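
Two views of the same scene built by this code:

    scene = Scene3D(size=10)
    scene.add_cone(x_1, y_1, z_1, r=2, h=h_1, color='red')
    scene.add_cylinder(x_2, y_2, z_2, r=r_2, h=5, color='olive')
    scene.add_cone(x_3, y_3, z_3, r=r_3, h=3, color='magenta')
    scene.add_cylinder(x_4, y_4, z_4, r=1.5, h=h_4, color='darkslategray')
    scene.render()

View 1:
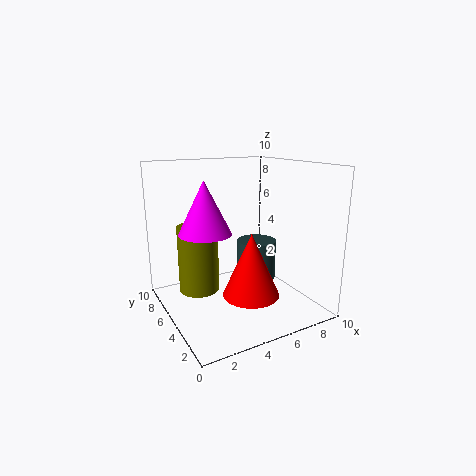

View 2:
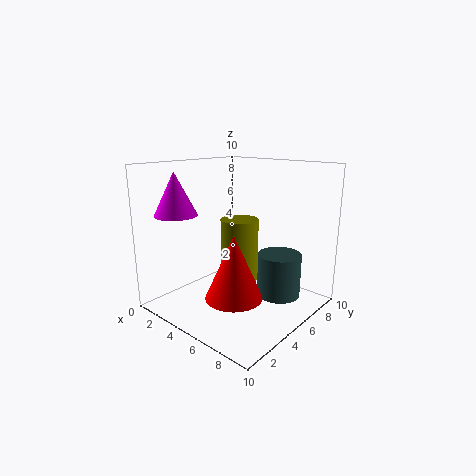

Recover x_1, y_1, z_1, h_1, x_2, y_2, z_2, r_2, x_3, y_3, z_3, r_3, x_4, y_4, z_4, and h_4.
x_1 = 5.5, y_1 = 4, z_1 = 1, h_1 = 4.5, x_2 = 3, y_2 = 7.5, z_2 = 0.5, r_2 = 1.5, x_3 = 1.5, y_3 = 2.5, z_3 = 6.5, r_3 = 1.5, x_4 = 7.5, y_4 = 6.5, z_4 = 1, h_4 = 3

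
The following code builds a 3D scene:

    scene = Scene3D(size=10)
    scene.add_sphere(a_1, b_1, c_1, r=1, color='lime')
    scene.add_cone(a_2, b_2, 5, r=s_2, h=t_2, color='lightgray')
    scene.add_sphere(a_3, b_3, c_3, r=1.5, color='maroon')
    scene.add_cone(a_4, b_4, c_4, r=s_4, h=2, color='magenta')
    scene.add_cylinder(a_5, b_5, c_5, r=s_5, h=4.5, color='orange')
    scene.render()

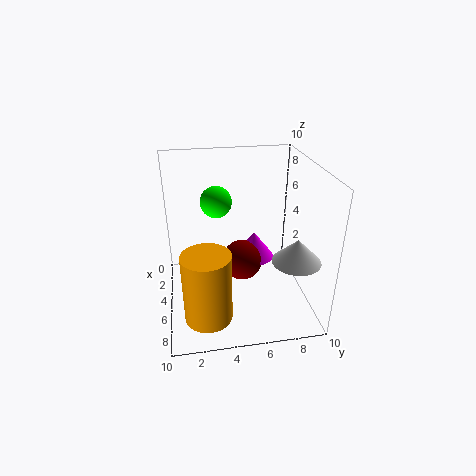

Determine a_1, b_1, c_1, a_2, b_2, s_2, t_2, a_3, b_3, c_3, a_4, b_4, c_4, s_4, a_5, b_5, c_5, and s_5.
a_1 = 5.5, b_1 = 3.5, c_1 = 8, a_2 = 8.5, b_2 = 8, s_2 = 1.5, t_2 = 1.5, a_3 = 4, b_3 = 5.5, c_3 = 2.5, a_4 = 3.5, b_4 = 6.5, c_4 = 2.5, s_4 = 1.5, a_5 = 8.5, b_5 = 2.5, c_5 = 1.5, s_5 = 1.5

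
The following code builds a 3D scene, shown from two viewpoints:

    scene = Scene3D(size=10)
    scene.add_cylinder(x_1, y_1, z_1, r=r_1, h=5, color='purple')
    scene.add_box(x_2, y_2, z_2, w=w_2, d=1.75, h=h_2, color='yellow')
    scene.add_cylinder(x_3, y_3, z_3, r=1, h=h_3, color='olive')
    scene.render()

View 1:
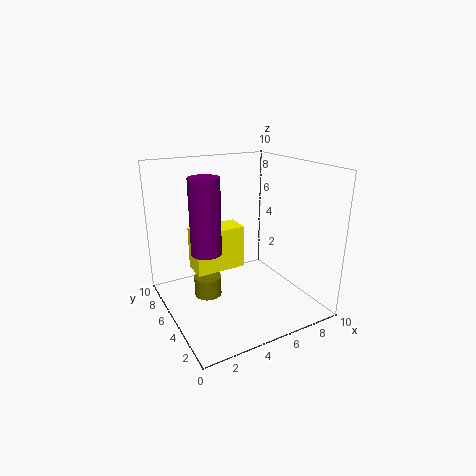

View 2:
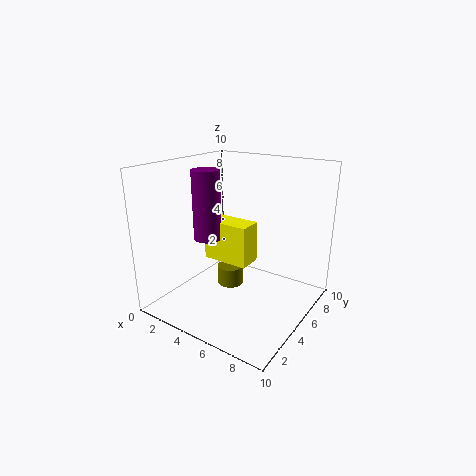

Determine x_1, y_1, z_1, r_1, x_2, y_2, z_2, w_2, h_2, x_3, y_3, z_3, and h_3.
x_1 = 2.5
y_1 = 4.75
z_1 = 4.5
r_1 = 1
x_2 = 2
y_2 = 5
z_2 = 2.75
w_2 = 3.5
h_2 = 3
x_3 = 3.25
y_3 = 6.5
z_3 = 0.25
h_3 = 1.5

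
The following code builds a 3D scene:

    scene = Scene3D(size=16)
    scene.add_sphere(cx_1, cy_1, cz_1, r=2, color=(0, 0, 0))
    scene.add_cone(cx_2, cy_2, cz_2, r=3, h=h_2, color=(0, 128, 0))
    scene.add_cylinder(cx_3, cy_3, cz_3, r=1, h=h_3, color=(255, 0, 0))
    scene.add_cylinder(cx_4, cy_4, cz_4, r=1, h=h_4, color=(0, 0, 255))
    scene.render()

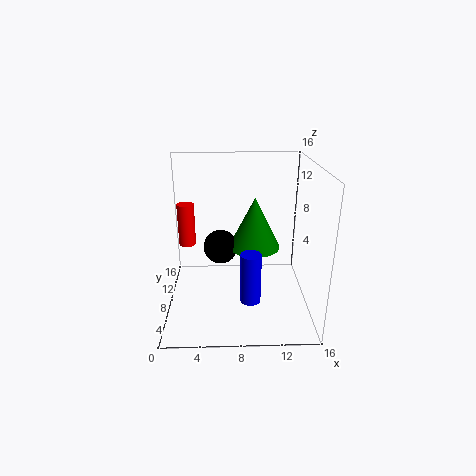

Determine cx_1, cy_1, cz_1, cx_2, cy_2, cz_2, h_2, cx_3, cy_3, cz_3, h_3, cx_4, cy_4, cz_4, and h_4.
cx_1 = 6; cy_1 = 10; cz_1 = 6; cx_2 = 10; cy_2 = 10; cz_2 = 6; h_2 = 6; cx_3 = 2; cy_3 = 11; cz_3 = 6; h_3 = 5; cx_4 = 9; cy_4 = 2; cz_4 = 4; h_4 = 5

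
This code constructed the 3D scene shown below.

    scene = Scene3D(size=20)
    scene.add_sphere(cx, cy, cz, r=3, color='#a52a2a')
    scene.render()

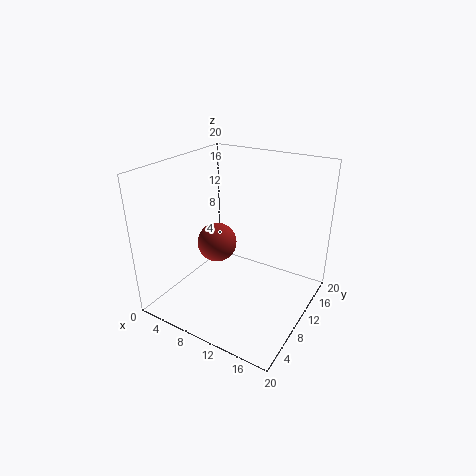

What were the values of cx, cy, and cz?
cx = 5
cy = 12
cz = 7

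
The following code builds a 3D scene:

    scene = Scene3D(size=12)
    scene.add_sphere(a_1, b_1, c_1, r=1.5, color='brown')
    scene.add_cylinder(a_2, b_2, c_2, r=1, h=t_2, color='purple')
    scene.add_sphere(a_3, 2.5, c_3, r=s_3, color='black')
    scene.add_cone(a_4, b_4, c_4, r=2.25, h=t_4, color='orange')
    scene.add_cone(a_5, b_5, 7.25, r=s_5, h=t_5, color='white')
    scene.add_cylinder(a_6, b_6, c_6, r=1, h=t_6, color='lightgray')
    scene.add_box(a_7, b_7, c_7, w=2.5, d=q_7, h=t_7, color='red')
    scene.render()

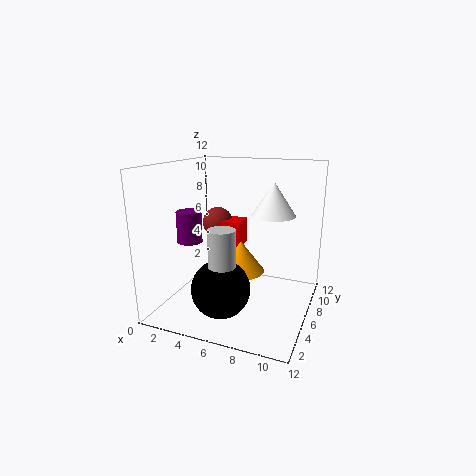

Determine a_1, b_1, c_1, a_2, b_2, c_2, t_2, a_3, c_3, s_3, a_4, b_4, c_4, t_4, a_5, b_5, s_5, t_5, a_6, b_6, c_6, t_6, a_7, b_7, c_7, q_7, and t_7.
a_1 = 2, b_1 = 10.5, c_1 = 5.75, a_2 = 2.75, b_2 = 3.75, c_2 = 6, t_2 = 2.5, a_3 = 6, c_3 = 3, s_3 = 2.25, a_4 = 5, b_4 = 9.25, c_4 = 1.5, t_4 = 3, a_5 = 8, b_5 = 9.5, s_5 = 2, t_5 = 3, a_6 = 6.5, b_6 = 1.75, c_6 = 5.25, t_6 = 2.75, a_7 = 2.25, b_7 = 9.25, c_7 = 3.75, q_7 = 2.25, t_7 = 2.5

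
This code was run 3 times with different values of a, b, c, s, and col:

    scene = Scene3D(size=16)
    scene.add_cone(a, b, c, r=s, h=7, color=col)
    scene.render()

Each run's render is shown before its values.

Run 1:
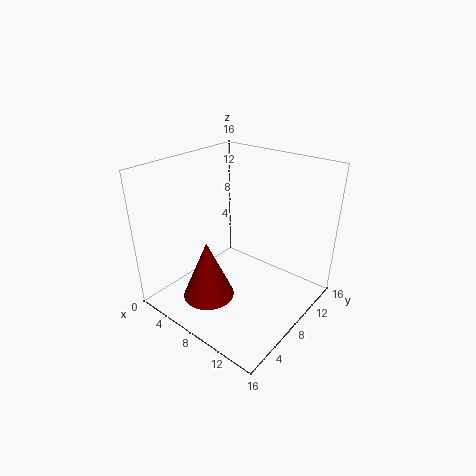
a = 5.5, b = 5.5, c = 0.5, s = 3, col = 'maroon'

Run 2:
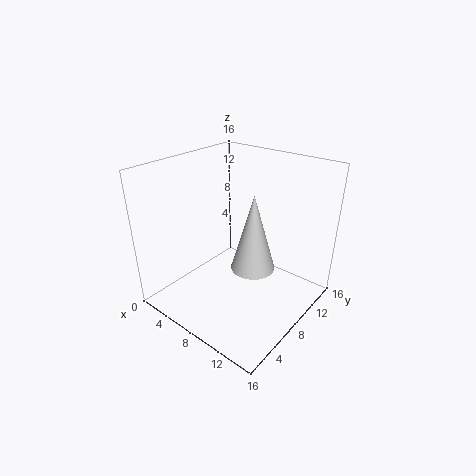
a = 13, b = 4, c = 8.5, s = 2, col = 'lightgray'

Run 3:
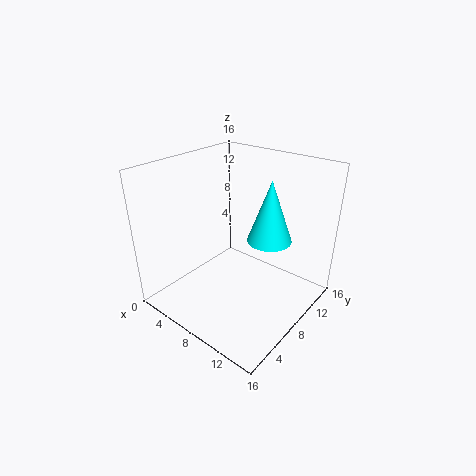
a = 10.5, b = 10.5, c = 7.5, s = 2.5, col = 'cyan'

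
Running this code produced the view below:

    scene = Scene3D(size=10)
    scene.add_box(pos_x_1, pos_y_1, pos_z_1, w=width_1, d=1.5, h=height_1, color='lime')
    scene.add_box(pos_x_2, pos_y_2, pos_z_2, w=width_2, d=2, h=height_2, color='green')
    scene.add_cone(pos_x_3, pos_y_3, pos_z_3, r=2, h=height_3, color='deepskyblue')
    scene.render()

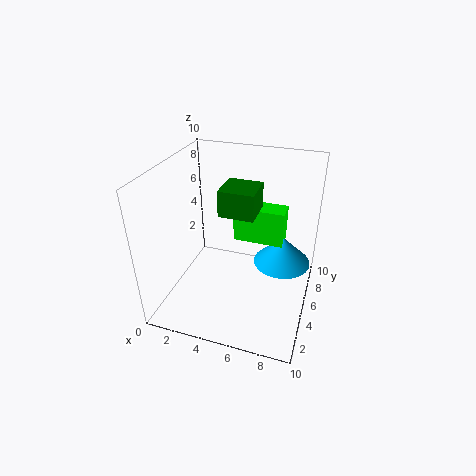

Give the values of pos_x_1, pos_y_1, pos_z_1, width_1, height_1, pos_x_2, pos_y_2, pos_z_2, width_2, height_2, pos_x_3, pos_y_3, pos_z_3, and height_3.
pos_x_1 = 4.5
pos_y_1 = 5.5
pos_z_1 = 4.5
width_1 = 3.5
height_1 = 2.5
pos_x_2 = 5
pos_y_2 = 1.5
pos_z_2 = 8.5
width_2 = 2
height_2 = 1.5
pos_x_3 = 8
pos_y_3 = 6
pos_z_3 = 3
height_3 = 2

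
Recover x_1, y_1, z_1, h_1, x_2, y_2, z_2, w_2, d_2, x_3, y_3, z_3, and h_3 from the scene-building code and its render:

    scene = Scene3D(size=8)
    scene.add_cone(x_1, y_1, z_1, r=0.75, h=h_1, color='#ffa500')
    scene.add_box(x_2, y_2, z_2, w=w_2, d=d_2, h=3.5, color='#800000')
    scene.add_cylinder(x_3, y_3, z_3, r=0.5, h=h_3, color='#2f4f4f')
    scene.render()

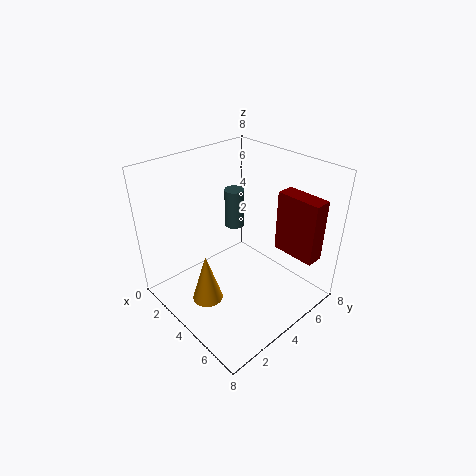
x_1 = 5, y_1 = 1, z_1 = 2.25, h_1 = 2.5, x_2 = 5, y_2 = 6, z_2 = 3, w_2 = 2.5, d_2 = 1, x_3 = 4, y_3 = 3.75, z_3 = 5, h_3 = 2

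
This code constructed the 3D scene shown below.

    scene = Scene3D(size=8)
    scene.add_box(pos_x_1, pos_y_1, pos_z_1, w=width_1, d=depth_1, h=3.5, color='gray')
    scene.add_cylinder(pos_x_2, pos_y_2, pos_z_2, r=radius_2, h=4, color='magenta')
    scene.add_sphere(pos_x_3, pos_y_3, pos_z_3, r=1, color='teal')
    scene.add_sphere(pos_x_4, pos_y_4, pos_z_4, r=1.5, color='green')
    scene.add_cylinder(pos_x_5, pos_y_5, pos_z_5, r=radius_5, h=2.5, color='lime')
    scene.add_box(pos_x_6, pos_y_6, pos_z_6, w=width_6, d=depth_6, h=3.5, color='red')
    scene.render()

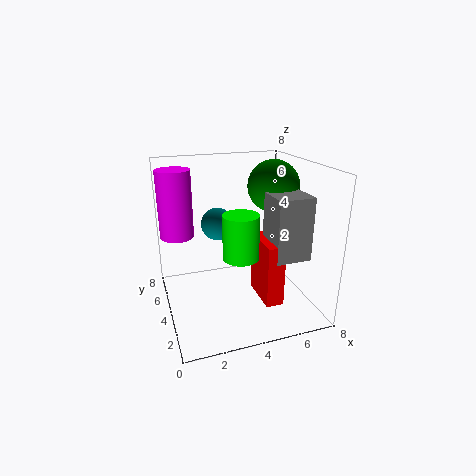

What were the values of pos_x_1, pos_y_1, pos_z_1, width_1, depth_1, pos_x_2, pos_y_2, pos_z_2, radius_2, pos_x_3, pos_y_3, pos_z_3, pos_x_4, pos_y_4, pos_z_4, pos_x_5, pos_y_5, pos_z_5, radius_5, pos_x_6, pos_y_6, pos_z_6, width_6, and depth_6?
pos_x_1 = 5.5; pos_y_1 = 2; pos_z_1 = 3; width_1 = 2; depth_1 = 2; pos_x_2 = 1; pos_y_2 = 6.5; pos_z_2 = 3.5; radius_2 = 1; pos_x_3 = 3.5; pos_y_3 = 6.5; pos_z_3 = 4; pos_x_4 = 6.5; pos_y_4 = 5; pos_z_4 = 6.5; pos_x_5 = 4; pos_y_5 = 3.5; pos_z_5 = 3; radius_5 = 1; pos_x_6 = 5; pos_y_6 = 2; pos_z_6 = 0.5; width_6 = 1; depth_6 = 2.5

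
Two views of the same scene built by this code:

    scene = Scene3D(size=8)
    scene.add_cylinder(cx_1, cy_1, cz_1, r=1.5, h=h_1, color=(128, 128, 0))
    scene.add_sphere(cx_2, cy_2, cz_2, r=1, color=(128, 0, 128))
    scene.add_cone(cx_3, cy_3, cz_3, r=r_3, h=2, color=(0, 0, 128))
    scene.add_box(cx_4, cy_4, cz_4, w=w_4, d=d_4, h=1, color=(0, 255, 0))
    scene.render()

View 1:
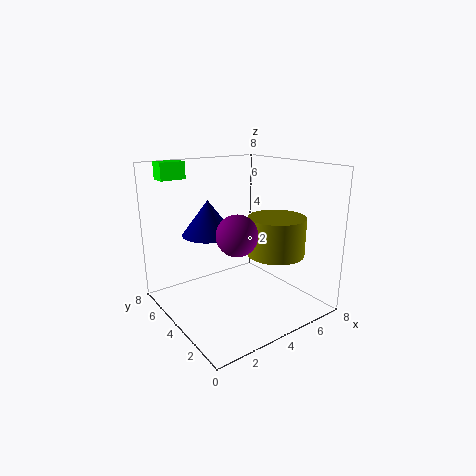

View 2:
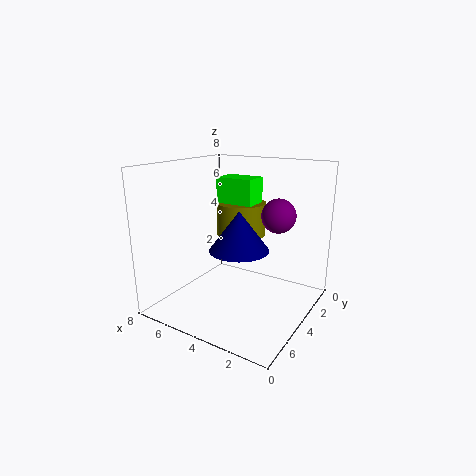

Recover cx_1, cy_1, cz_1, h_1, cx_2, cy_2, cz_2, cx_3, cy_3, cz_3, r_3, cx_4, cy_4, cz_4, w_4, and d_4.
cx_1 = 5
cy_1 = 2
cz_1 = 3.5
h_1 = 2
cx_2 = 2.5
cy_2 = 2
cz_2 = 5
cx_3 = 3
cy_3 = 5.5
cz_3 = 4
r_3 = 1.5
cx_4 = 1
cy_4 = 7
cz_4 = 7
w_4 = 1.5
d_4 = 1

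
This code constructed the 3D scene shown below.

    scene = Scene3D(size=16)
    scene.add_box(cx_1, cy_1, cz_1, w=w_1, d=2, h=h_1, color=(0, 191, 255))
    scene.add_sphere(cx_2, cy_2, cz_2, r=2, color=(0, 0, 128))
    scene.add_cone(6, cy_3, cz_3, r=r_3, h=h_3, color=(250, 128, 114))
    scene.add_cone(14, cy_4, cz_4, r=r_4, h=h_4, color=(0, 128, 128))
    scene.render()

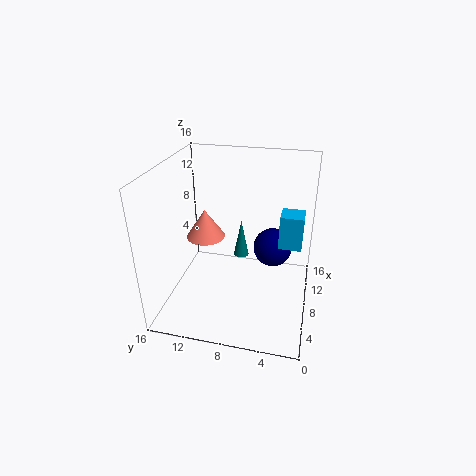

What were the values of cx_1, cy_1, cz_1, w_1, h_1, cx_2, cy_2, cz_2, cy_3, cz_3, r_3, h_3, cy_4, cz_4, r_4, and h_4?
cx_1 = 2
cy_1 = 1
cz_1 = 11
w_1 = 2
h_1 = 3
cx_2 = 7
cy_2 = 4
cz_2 = 8
cy_3 = 11
cz_3 = 9
r_3 = 2
h_3 = 3
cy_4 = 9
cz_4 = 2
r_4 = 1
h_4 = 5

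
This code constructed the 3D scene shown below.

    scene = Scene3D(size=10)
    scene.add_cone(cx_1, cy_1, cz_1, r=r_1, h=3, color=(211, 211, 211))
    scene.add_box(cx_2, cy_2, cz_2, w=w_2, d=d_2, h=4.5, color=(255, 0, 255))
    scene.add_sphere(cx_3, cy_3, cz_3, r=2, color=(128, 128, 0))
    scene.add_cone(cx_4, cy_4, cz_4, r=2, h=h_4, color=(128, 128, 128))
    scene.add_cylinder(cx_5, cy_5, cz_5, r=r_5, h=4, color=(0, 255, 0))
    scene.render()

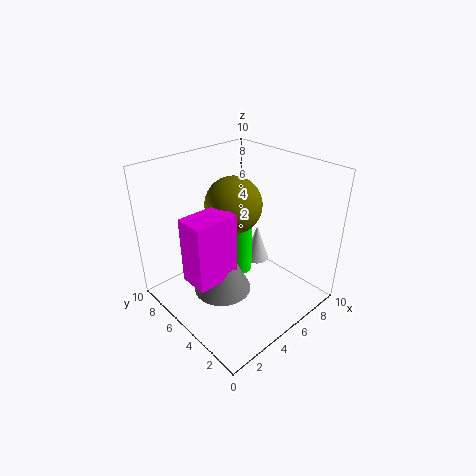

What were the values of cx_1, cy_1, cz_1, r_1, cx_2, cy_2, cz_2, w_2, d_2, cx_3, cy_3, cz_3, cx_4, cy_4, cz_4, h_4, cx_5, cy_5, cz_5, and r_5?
cx_1 = 8.5; cy_1 = 6.5; cz_1 = 1; r_1 = 1; cx_2 = 1; cy_2 = 4; cz_2 = 3; w_2 = 3; d_2 = 2; cx_3 = 5.5; cy_3 = 6; cz_3 = 7; cx_4 = 3.5; cy_4 = 5; cz_4 = 1.5; h_4 = 4; cx_5 = 6; cy_5 = 6; cz_5 = 1.5; r_5 = 1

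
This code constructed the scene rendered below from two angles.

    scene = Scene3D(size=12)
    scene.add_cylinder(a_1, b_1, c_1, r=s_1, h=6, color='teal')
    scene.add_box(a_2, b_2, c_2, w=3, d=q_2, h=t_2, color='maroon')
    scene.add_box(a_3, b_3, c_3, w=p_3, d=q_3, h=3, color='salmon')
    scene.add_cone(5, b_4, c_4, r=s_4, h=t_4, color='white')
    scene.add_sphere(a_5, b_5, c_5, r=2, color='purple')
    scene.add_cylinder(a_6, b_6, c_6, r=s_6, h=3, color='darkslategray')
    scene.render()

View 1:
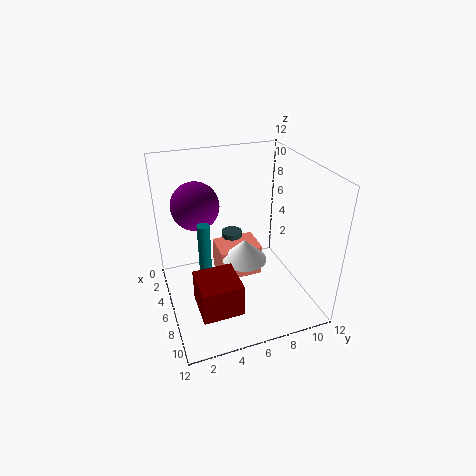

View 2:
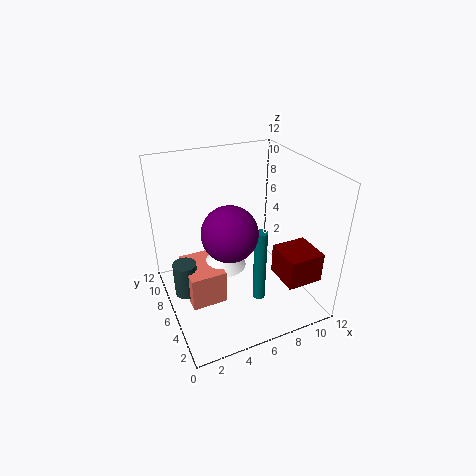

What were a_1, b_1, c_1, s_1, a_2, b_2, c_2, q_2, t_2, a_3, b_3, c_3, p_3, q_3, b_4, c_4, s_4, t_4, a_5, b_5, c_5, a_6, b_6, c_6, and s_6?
a_1 = 6.5
b_1 = 3
c_1 = 2
s_1 = 0.5
a_2 = 8.5
b_2 = 1.5
c_2 = 3
q_2 = 3
t_2 = 2.5
a_3 = 1.5
b_3 = 5
c_3 = 0.5
p_3 = 3
q_3 = 4
b_4 = 7
c_4 = 3
s_4 = 2
t_4 = 2
a_5 = 4
b_5 = 3
c_5 = 8.5
a_6 = 1.5
b_6 = 7
c_6 = 1
s_6 = 1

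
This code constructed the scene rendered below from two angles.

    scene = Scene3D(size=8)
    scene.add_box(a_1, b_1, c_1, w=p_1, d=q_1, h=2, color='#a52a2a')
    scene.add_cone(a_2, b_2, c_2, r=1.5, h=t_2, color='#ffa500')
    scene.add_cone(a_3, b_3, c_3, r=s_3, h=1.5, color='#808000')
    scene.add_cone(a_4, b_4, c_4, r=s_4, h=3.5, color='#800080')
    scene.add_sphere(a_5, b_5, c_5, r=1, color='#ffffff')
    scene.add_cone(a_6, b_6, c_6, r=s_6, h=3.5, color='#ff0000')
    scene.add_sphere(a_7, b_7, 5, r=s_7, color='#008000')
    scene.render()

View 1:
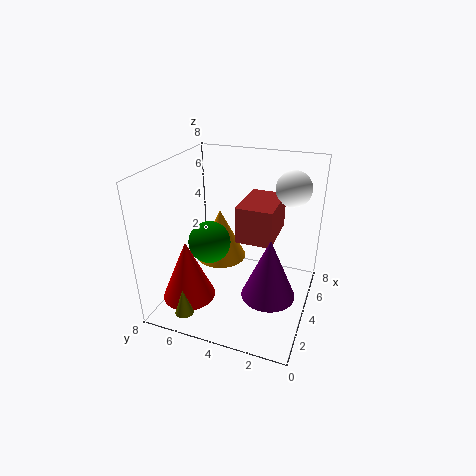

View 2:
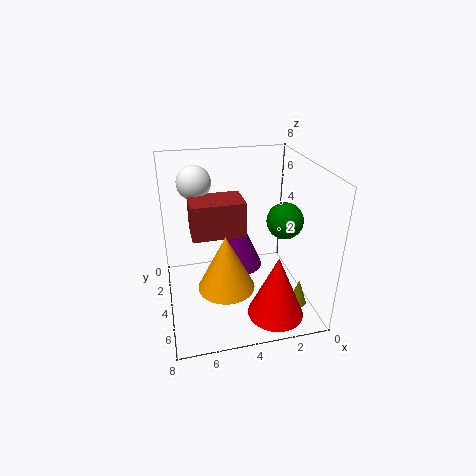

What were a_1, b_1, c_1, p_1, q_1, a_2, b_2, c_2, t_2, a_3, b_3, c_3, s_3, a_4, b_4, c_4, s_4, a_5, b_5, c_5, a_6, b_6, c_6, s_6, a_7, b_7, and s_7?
a_1 = 3.5; b_1 = 2; c_1 = 4; p_1 = 3; q_1 = 2; a_2 = 5; b_2 = 5.5; c_2 = 2; t_2 = 3; a_3 = 1; b_3 = 6; c_3 = 0.5; s_3 = 0.5; a_4 = 3.5; b_4 = 2; c_4 = 1; s_4 = 1.5; a_5 = 6; b_5 = 1.5; c_5 = 6.5; a_6 = 2.5; b_6 = 6.5; c_6 = 0.5; s_6 = 1.5; a_7 = 1.5; b_7 = 4.5; s_7 = 1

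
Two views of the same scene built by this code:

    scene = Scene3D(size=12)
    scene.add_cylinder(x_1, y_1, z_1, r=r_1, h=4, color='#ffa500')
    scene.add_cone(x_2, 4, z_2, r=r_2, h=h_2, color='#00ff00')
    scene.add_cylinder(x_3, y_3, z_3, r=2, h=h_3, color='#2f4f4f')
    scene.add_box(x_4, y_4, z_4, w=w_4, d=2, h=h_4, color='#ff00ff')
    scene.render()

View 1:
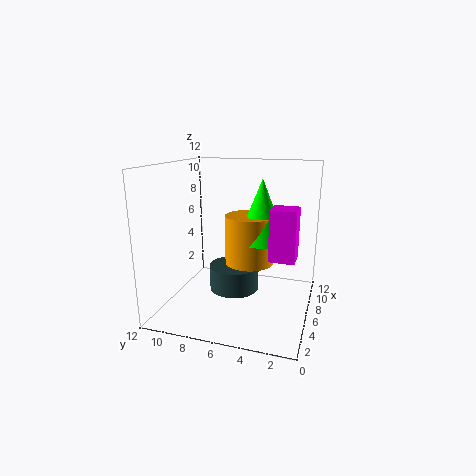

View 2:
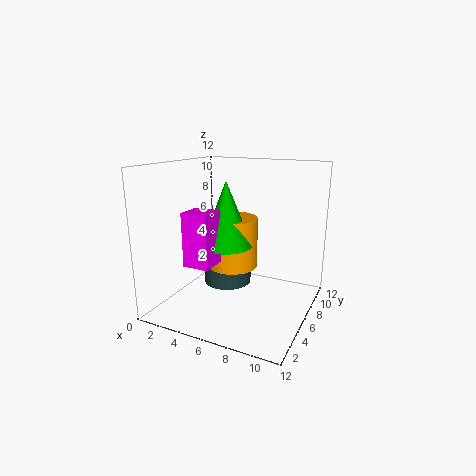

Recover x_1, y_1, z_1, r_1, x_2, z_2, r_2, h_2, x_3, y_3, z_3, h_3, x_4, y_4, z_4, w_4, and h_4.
x_1 = 6
y_1 = 5
z_1 = 4
r_1 = 2
x_2 = 6
z_2 = 6
r_2 = 2
h_2 = 5
x_3 = 5
y_3 = 6
z_3 = 2
h_3 = 2
x_4 = 4
y_4 = 1
z_4 = 5
w_4 = 2
h_4 = 4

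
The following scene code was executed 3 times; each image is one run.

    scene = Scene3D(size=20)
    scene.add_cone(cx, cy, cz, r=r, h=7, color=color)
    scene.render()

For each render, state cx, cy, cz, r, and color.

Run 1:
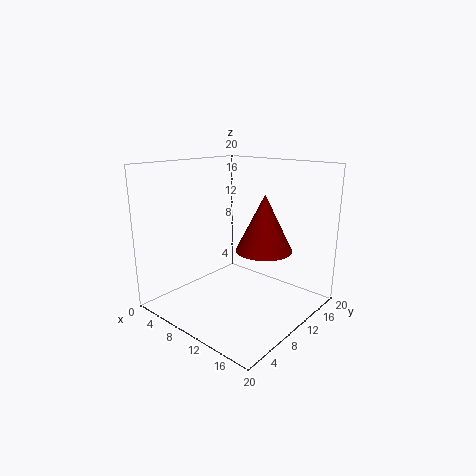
cx = 15.5
cy = 8.5
cz = 10
r = 3.5
color = 'maroon'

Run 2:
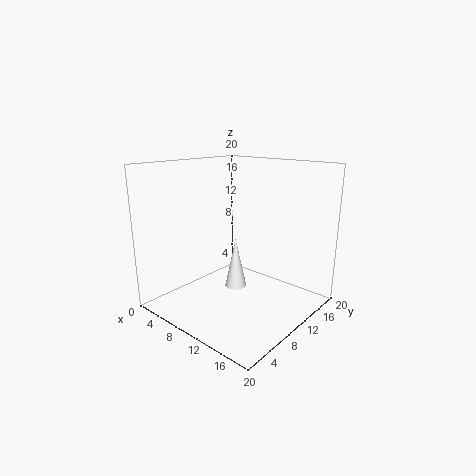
cx = 10
cy = 9.5
cz = 3
r = 1.5
color = 'white'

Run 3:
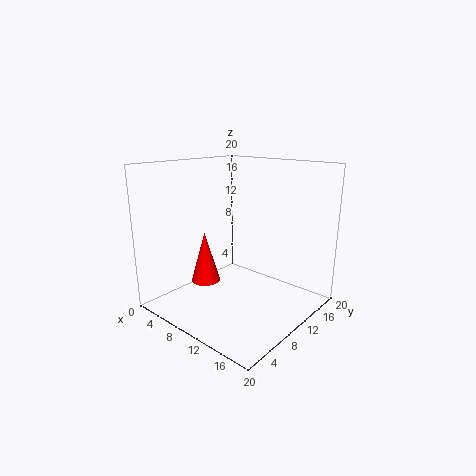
cx = 7
cy = 6.5
cz = 4
r = 2
color = 'red'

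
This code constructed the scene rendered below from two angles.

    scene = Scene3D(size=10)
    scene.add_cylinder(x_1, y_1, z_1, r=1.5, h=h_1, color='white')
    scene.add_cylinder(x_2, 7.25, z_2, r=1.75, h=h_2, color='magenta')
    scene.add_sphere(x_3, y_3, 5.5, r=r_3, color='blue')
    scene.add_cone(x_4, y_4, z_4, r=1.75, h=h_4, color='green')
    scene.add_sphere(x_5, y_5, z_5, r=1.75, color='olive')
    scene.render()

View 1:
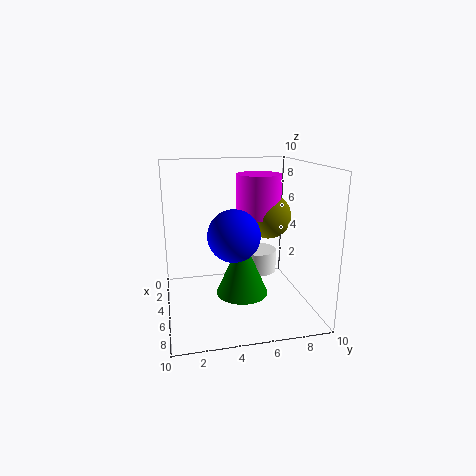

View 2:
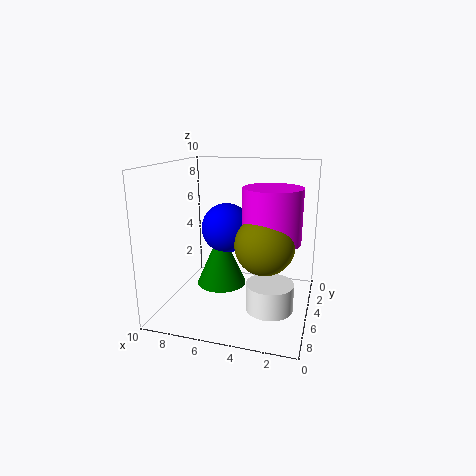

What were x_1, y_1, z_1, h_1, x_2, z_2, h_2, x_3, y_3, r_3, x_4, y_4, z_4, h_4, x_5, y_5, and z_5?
x_1 = 2.25; y_1 = 7.25; z_1 = 1.25; h_1 = 1.75; x_2 = 2.25; z_2 = 5.75; h_2 = 3.25; x_3 = 6; y_3 = 4.5; r_3 = 1.75; x_4 = 6.25; y_4 = 5; z_4 = 1.5; h_4 = 4; x_5 = 2.5; y_5 = 8; z_5 = 5.75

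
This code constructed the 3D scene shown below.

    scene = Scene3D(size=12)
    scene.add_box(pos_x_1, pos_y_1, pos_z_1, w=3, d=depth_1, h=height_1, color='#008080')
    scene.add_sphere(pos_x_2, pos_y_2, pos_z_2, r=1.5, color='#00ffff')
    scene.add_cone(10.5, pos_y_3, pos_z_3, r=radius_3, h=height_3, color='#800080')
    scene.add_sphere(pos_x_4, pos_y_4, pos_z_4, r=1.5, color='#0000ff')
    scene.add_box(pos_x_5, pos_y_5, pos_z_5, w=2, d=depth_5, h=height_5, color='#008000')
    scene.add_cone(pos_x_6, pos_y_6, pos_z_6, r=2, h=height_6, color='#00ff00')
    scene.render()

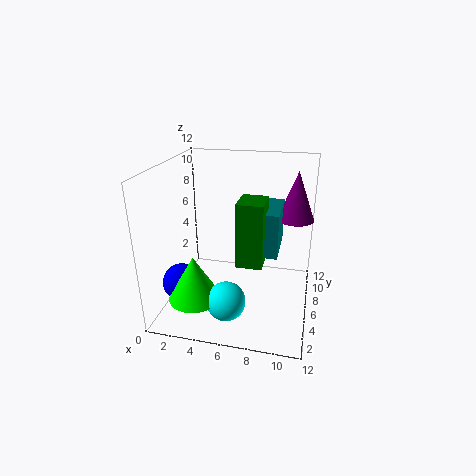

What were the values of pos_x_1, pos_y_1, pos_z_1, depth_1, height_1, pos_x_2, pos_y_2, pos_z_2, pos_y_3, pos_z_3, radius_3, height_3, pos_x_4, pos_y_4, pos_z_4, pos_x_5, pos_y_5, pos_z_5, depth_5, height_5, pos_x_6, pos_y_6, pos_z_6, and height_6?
pos_x_1 = 6.5, pos_y_1 = 4, pos_z_1 = 5.5, depth_1 = 4, height_1 = 3.5, pos_x_2 = 6, pos_y_2 = 2, pos_z_2 = 2.5, pos_y_3 = 7.5, pos_z_3 = 7.5, radius_3 = 1.5, height_3 = 4, pos_x_4 = 2, pos_y_4 = 3, pos_z_4 = 3, pos_x_5 = 6.5, pos_y_5 = 3, pos_z_5 = 5, depth_5 = 2.5, height_5 = 5, pos_x_6 = 3.5, pos_y_6 = 2, pos_z_6 = 2.5, height_6 = 3.5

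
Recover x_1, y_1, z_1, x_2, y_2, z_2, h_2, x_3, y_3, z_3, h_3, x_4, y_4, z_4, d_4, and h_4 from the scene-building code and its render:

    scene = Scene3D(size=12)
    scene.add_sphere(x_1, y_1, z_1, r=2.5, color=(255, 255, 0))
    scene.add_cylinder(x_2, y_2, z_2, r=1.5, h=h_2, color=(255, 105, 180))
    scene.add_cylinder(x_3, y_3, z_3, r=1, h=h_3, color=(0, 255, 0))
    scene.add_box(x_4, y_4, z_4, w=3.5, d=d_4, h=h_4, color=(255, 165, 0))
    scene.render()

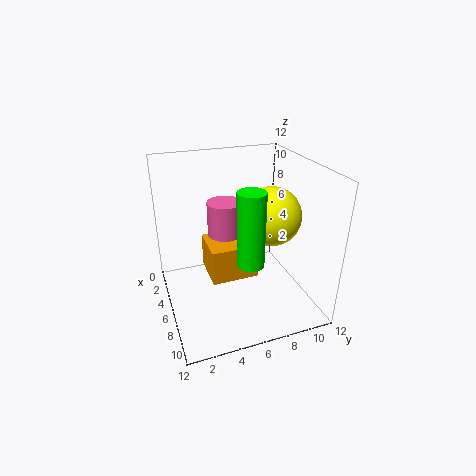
x_1 = 6, y_1 = 9, z_1 = 7.5, x_2 = 4, y_2 = 5.5, z_2 = 2.5, h_2 = 6, x_3 = 10, y_3 = 5.5, z_3 = 6, h_3 = 5.5, x_4 = 3.5, y_4 = 3.5, z_4 = 2.5, d_4 = 4, h_4 = 3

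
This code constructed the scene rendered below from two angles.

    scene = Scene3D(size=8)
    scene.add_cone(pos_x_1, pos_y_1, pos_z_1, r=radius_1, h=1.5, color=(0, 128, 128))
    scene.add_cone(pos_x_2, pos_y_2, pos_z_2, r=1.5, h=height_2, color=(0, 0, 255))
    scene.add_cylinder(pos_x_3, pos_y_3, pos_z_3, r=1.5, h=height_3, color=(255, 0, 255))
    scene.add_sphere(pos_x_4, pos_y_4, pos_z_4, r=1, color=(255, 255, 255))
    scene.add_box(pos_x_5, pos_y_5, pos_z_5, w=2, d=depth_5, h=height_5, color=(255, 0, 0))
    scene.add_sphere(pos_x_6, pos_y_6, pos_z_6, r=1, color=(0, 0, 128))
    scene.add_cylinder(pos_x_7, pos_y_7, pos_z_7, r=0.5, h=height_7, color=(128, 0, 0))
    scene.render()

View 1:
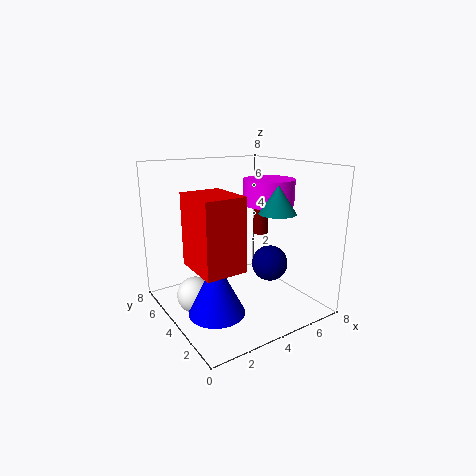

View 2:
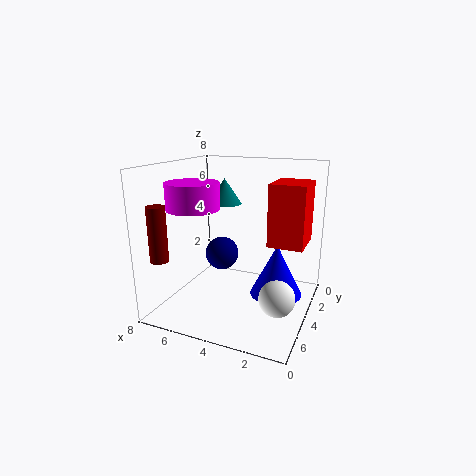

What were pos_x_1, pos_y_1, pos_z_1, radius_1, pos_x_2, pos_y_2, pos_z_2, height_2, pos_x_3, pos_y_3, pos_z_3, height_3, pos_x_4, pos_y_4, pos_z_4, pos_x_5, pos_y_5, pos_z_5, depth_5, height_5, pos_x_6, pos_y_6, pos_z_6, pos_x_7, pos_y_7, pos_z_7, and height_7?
pos_x_1 = 5.5; pos_y_1 = 2.5; pos_z_1 = 5.5; radius_1 = 1; pos_x_2 = 2; pos_y_2 = 3; pos_z_2 = 0.5; height_2 = 3; pos_x_3 = 6.5; pos_y_3 = 4.5; pos_z_3 = 5.5; height_3 = 1.5; pos_x_4 = 1.5; pos_y_4 = 4.5; pos_z_4 = 1; pos_x_5 = 0.5; pos_y_5 = 1; pos_z_5 = 3.5; depth_5 = 2.5; height_5 = 3.5; pos_x_6 = 5.5; pos_y_6 = 3; pos_z_6 = 2.5; pos_x_7 = 7.5; pos_y_7 = 6.5; pos_z_7 = 3; height_7 = 3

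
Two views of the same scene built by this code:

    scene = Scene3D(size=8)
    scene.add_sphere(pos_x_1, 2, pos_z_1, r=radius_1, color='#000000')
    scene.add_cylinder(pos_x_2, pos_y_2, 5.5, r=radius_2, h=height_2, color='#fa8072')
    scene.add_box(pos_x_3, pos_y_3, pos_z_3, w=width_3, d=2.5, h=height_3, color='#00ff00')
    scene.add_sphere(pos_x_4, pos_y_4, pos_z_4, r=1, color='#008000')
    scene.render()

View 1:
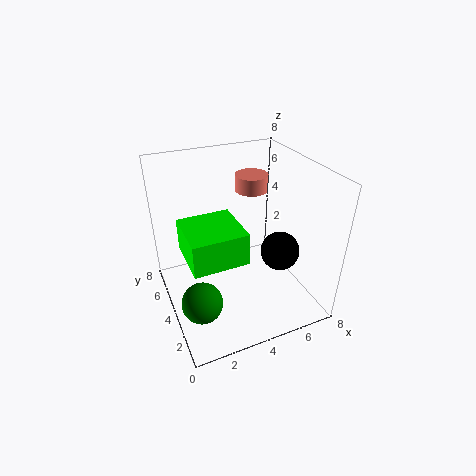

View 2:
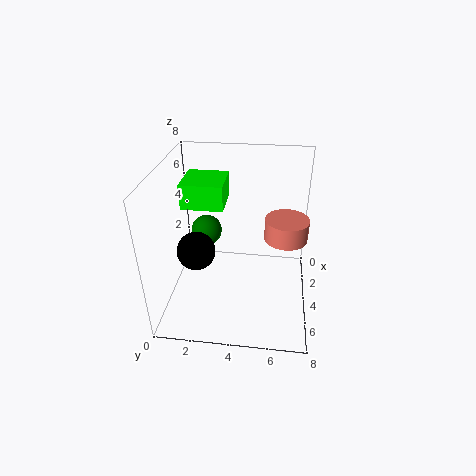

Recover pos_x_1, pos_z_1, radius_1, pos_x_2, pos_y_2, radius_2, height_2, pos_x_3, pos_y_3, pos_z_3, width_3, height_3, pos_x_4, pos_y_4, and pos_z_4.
pos_x_1 = 5.5, pos_z_1 = 4, radius_1 = 1, pos_x_2 = 6, pos_y_2 = 6.5, radius_2 = 1, height_2 = 1, pos_x_3 = 0.5, pos_y_3 = 0.5, pos_z_3 = 5, width_3 = 2.5, height_3 = 1.5, pos_x_4 = 1, pos_y_4 = 1.5, pos_z_4 = 2.5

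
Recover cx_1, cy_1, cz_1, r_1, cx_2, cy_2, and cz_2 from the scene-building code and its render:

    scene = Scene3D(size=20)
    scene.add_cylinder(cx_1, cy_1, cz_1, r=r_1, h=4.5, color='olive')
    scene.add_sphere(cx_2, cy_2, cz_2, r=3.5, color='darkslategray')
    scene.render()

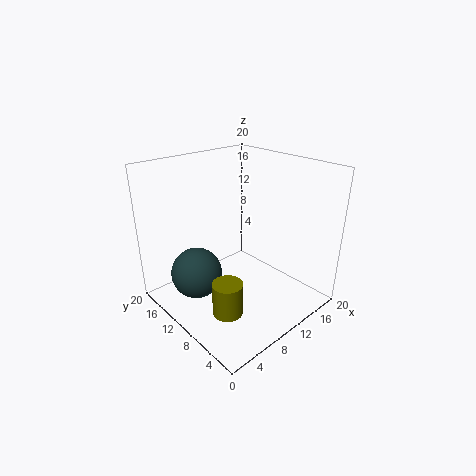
cx_1 = 5
cy_1 = 6.5
cz_1 = 2
r_1 = 2
cx_2 = 4.5
cy_2 = 12.5
cz_2 = 5.5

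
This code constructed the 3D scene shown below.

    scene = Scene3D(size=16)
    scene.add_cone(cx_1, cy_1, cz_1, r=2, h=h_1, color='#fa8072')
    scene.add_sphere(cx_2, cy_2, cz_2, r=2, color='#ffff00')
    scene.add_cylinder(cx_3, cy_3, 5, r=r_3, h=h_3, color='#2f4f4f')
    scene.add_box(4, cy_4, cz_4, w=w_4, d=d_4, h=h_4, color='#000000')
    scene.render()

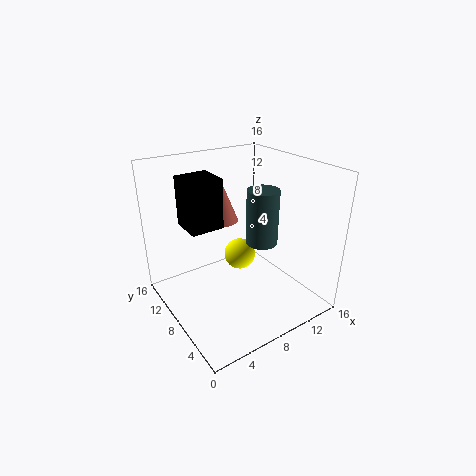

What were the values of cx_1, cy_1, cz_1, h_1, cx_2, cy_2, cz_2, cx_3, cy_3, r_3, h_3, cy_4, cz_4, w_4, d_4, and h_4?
cx_1 = 9
cy_1 = 13
cz_1 = 8
h_1 = 5
cx_2 = 11
cy_2 = 12
cz_2 = 3
cx_3 = 13
cy_3 = 10
r_3 = 2
h_3 = 7
cy_4 = 11
cz_4 = 8
w_4 = 4
d_4 = 4
h_4 = 6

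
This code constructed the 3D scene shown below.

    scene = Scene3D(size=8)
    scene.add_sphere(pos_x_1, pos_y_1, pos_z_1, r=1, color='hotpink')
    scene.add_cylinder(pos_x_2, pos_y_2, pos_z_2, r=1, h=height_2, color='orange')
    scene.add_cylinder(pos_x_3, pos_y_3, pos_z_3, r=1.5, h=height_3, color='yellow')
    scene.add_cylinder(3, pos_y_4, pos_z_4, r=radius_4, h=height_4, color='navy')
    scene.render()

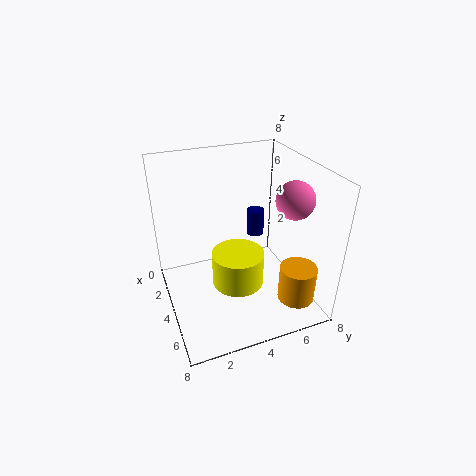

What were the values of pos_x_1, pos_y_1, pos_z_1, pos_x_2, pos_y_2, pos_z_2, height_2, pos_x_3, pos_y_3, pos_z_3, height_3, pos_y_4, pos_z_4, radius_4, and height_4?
pos_x_1 = 5.5
pos_y_1 = 6.5
pos_z_1 = 6.5
pos_x_2 = 6.5
pos_y_2 = 6.5
pos_z_2 = 1
height_2 = 2
pos_x_3 = 4
pos_y_3 = 4
pos_z_3 = 1
height_3 = 2
pos_y_4 = 5.5
pos_z_4 = 3.5
radius_4 = 0.5
height_4 = 1.5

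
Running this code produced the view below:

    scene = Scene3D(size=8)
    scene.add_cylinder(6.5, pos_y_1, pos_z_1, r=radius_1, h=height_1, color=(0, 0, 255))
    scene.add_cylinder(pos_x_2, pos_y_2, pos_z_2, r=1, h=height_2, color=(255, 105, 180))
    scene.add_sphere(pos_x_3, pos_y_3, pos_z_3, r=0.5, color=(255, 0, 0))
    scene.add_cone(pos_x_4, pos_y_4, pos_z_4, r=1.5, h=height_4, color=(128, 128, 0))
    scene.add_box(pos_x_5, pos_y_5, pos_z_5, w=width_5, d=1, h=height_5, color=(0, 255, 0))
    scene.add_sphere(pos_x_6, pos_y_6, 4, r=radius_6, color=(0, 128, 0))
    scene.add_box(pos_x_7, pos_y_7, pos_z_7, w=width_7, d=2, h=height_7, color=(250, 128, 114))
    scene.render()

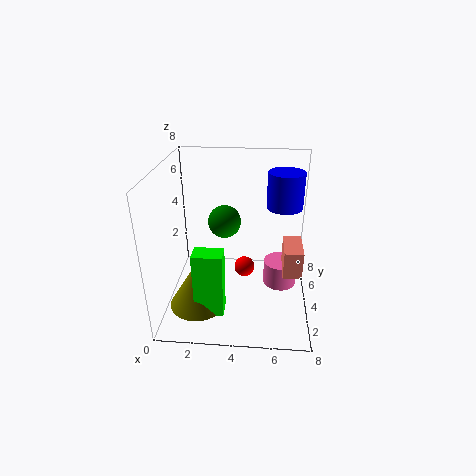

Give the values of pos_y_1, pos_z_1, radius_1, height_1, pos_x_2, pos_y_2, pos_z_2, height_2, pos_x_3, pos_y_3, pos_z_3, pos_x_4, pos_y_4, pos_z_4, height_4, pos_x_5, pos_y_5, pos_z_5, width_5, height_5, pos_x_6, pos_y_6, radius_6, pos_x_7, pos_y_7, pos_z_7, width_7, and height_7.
pos_y_1 = 5
pos_z_1 = 5.5
radius_1 = 1
height_1 = 2
pos_x_2 = 6.5
pos_y_2 = 5
pos_z_2 = 0.5
height_2 = 1.5
pos_x_3 = 4.5
pos_y_3 = 2
pos_z_3 = 3.5
pos_x_4 = 2
pos_y_4 = 2
pos_z_4 = 1
height_4 = 2.5
pos_x_5 = 2
pos_y_5 = 1
pos_z_5 = 1
width_5 = 1.5
height_5 = 3.5
pos_x_6 = 3
pos_y_6 = 6
radius_6 = 1
pos_x_7 = 6.5
pos_y_7 = 2.5
pos_z_7 = 2.5
width_7 = 1
height_7 = 1.5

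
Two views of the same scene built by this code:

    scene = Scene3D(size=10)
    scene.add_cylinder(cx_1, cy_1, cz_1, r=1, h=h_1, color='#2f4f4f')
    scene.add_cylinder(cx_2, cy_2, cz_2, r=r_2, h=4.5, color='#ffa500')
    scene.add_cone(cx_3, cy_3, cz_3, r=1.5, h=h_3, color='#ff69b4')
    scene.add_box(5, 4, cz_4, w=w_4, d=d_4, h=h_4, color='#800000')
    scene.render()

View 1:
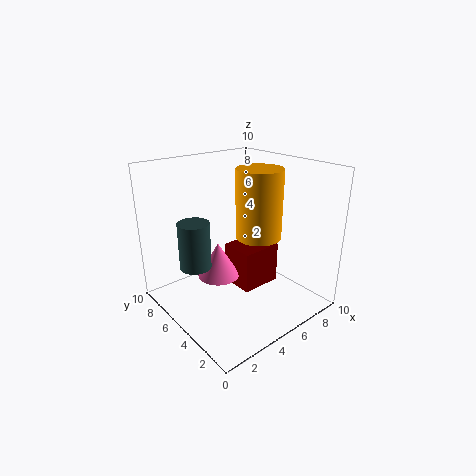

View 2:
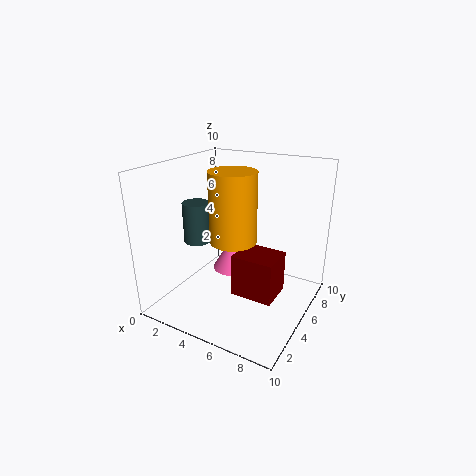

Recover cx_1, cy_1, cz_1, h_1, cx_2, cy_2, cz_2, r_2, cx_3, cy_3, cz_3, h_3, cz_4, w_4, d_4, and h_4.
cx_1 = 1.5, cy_1 = 5, cz_1 = 4, h_1 = 3, cx_2 = 5.5, cy_2 = 3.5, cz_2 = 5.5, r_2 = 1.5, cx_3 = 4, cy_3 = 6, cz_3 = 2, h_3 = 2.5, cz_4 = 1, w_4 = 3, d_4 = 2.5, h_4 = 3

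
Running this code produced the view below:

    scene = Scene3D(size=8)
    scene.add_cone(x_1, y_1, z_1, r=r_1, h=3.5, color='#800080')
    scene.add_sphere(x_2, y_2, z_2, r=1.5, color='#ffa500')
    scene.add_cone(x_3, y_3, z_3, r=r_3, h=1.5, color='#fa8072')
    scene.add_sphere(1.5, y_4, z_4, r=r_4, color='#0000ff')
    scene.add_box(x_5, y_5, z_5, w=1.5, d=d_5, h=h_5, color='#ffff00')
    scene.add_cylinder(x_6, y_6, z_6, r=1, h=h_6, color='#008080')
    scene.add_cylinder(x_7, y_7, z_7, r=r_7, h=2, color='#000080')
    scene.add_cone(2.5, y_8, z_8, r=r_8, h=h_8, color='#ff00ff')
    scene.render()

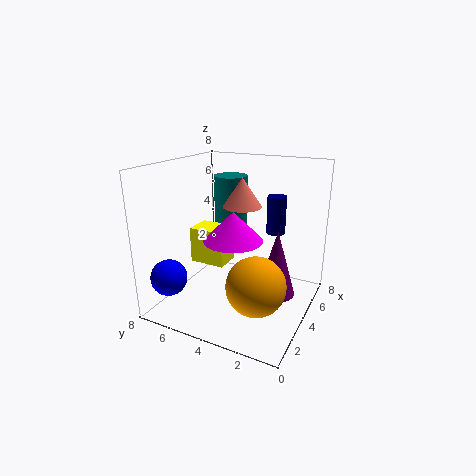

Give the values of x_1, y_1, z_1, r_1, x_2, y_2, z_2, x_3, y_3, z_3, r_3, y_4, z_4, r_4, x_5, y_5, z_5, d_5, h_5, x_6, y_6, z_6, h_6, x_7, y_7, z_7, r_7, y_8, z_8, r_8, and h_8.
x_1 = 3.5, y_1 = 1.5, z_1 = 1.5, r_1 = 1, x_2 = 2, y_2 = 2, z_2 = 2.5, x_3 = 3.5, y_3 = 3.5, z_3 = 6, r_3 = 1, y_4 = 7, z_4 = 2, r_4 = 1, x_5 = 3, y_5 = 4.5, z_5 = 2.5, d_5 = 2, h_5 = 2, x_6 = 6, y_6 = 5.5, z_6 = 4, h_6 = 3, x_7 = 4.5, y_7 = 2, z_7 = 4.5, r_7 = 0.5, y_8 = 3.5, z_8 = 4.5, r_8 = 1.5, h_8 = 1.5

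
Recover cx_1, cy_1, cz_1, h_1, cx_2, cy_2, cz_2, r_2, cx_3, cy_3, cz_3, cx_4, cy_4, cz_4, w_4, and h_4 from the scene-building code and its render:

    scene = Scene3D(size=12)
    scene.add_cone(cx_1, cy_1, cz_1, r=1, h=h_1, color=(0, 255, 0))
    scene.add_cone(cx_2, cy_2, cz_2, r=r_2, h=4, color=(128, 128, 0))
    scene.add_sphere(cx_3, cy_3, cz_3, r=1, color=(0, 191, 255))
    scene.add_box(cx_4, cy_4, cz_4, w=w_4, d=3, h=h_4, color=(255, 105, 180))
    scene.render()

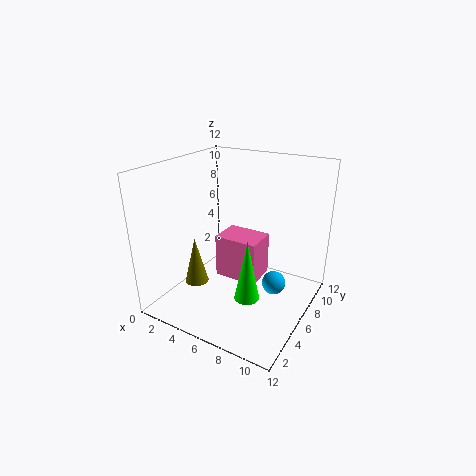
cx_1 = 8; cy_1 = 4; cz_1 = 2; h_1 = 5; cx_2 = 3; cy_2 = 4; cz_2 = 2; r_2 = 1; cx_3 = 9; cy_3 = 7; cz_3 = 2; cx_4 = 3; cy_4 = 7; cz_4 = 1; w_4 = 4; h_4 = 4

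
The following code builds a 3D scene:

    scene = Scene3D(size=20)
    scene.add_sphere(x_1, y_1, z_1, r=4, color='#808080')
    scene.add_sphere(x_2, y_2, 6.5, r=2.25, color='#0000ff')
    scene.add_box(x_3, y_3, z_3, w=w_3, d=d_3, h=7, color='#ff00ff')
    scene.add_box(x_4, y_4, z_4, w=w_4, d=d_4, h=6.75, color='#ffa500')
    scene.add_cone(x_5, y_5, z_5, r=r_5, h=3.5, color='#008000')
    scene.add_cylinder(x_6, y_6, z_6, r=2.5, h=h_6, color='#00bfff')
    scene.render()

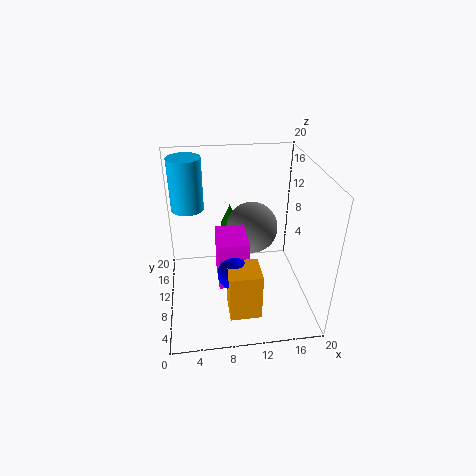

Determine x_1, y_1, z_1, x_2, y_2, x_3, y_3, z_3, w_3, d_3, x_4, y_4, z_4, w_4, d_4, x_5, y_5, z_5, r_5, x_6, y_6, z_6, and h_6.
x_1 = 13; y_1 = 15.5; z_1 = 8.25; x_2 = 9; y_2 = 6.75; x_3 = 7; y_3 = 7.25; z_3 = 3.5; w_3 = 4.25; d_3 = 5.5; x_4 = 8; y_4 = 3; z_4 = 1.5; w_4 = 4.25; d_4 = 4.25; x_5 = 9.75; y_5 = 17.5; z_5 = 8; r_5 = 1.5; x_6 = 3.25; y_6 = 17.5; z_6 = 11.25; h_6 = 8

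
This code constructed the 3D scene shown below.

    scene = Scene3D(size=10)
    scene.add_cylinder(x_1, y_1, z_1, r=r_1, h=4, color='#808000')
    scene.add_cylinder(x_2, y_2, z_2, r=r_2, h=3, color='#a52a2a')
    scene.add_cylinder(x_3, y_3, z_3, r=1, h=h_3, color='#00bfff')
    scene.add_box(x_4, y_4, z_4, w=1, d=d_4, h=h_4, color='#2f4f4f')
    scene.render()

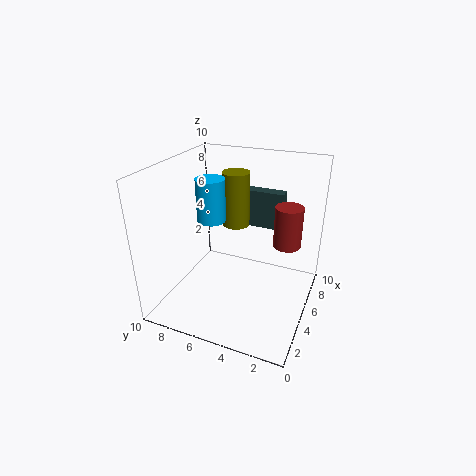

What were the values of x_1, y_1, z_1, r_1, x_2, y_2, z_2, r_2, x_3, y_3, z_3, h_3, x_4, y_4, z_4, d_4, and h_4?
x_1 = 7; y_1 = 6; z_1 = 5; r_1 = 1; x_2 = 7; y_2 = 2; z_2 = 4; r_2 = 1; x_3 = 5; y_3 = 7; z_3 = 6; h_3 = 3; x_4 = 9; y_4 = 3; z_4 = 4; d_4 = 3; h_4 = 3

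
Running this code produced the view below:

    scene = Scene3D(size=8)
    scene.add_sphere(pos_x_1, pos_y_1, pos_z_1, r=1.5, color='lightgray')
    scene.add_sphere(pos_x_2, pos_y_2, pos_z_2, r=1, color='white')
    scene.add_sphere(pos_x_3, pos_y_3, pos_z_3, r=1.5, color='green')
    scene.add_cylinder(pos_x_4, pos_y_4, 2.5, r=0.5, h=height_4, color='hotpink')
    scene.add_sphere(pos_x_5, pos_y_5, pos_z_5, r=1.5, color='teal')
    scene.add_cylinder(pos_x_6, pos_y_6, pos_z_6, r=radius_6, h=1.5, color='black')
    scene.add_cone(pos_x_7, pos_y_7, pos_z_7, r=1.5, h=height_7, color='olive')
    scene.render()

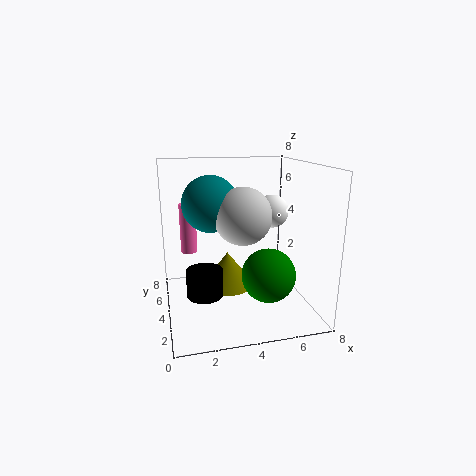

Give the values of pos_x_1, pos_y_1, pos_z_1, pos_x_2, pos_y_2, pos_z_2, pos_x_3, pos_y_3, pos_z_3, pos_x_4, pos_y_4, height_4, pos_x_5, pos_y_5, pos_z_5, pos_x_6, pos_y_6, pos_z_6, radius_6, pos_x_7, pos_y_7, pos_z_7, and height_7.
pos_x_1 = 4
pos_y_1 = 3
pos_z_1 = 5.5
pos_x_2 = 6.5
pos_y_2 = 5.5
pos_z_2 = 5
pos_x_3 = 5.5
pos_y_3 = 3
pos_z_3 = 2
pos_x_4 = 1.5
pos_y_4 = 6.5
height_4 = 3
pos_x_5 = 2.5
pos_y_5 = 4
pos_z_5 = 6
pos_x_6 = 2
pos_y_6 = 3.5
pos_z_6 = 1
radius_6 = 1
pos_x_7 = 3.5
pos_y_7 = 4.5
pos_z_7 = 1
height_7 = 2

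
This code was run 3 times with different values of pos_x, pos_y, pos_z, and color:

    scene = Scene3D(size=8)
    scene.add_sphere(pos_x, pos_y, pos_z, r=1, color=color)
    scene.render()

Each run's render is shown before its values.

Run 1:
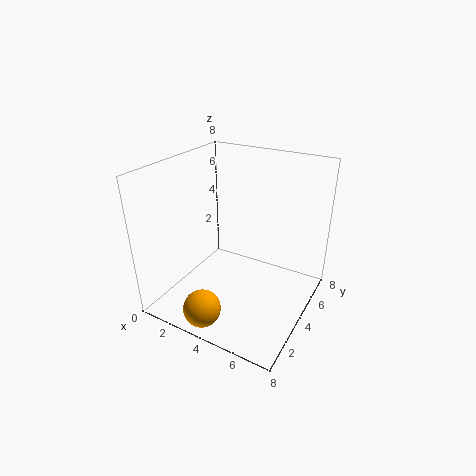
pos_x = 3.5; pos_y = 1; pos_z = 1; color = 'orange'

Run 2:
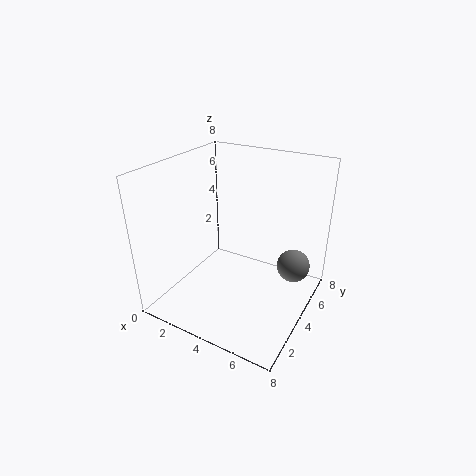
pos_x = 6.5; pos_y = 6.5; pos_z = 1.5; color = 'gray'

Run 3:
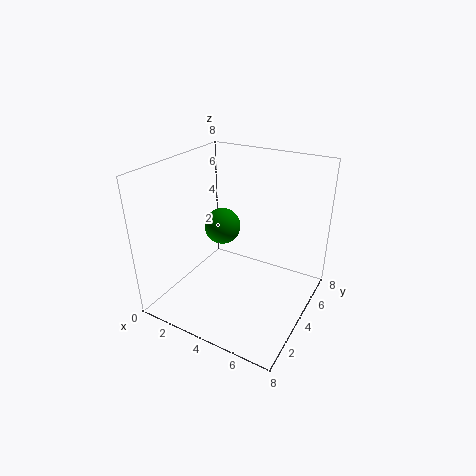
pos_x = 3; pos_y = 4; pos_z = 4.5; color = 'green'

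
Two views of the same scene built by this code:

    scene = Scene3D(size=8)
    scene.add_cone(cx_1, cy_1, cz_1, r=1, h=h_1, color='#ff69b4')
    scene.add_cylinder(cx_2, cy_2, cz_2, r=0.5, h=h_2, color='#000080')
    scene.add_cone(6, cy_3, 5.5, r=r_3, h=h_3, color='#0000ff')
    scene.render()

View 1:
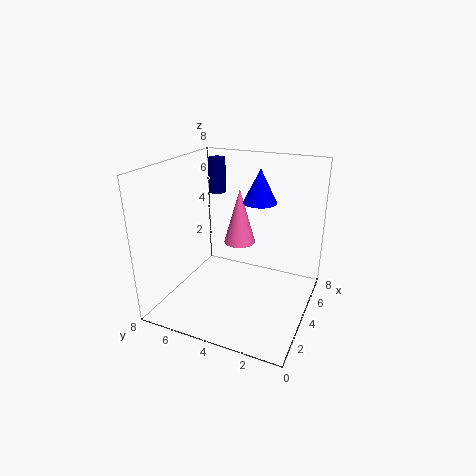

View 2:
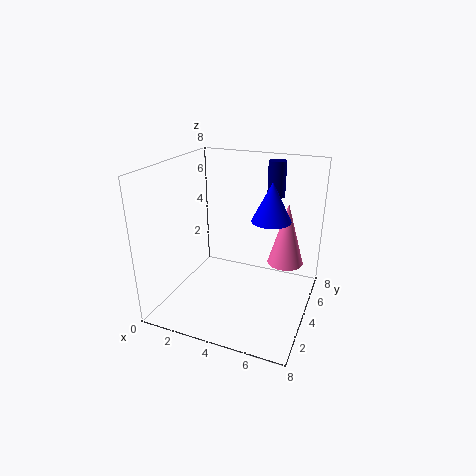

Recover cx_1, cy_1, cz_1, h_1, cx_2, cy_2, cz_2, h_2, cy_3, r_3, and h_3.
cx_1 = 6.5; cy_1 = 5; cz_1 = 2.5; h_1 = 3.5; cx_2 = 5.5; cy_2 = 6; cz_2 = 6; h_2 = 2; cy_3 = 3.5; r_3 = 1; h_3 = 2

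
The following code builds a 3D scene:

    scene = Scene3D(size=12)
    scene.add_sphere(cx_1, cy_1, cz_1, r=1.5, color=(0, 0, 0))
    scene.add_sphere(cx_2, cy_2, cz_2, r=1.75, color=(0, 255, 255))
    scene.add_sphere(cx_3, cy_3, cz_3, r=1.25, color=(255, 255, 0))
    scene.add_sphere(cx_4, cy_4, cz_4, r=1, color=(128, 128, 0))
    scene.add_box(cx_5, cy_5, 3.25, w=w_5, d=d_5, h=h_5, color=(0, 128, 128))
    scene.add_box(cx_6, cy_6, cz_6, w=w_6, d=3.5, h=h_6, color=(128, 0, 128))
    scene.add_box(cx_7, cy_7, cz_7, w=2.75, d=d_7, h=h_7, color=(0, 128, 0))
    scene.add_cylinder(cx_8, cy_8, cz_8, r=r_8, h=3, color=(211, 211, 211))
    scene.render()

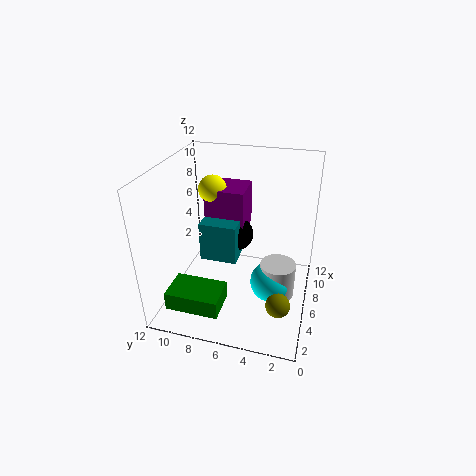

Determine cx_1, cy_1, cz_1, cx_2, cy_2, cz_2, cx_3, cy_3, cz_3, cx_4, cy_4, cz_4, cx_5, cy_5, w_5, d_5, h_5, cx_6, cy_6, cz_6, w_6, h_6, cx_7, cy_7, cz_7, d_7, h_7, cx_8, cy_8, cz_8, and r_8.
cx_1 = 8.25
cy_1 = 6.75
cz_1 = 5
cx_2 = 5.75
cy_2 = 3
cz_2 = 2.25
cx_3 = 8.5
cy_3 = 9
cz_3 = 9
cx_4 = 3.75
cy_4 = 2
cz_4 = 1.5
cx_5 = 6
cy_5 = 6.25
w_5 = 3.75
d_5 = 3.25
h_5 = 3.5
cx_6 = 7.5
cy_6 = 6
cz_6 = 5.25
w_6 = 3.25
h_6 = 4
cx_7 = 0.75
cy_7 = 6.25
cz_7 = 1.75
d_7 = 4.25
h_7 = 1.5
cx_8 = 6
cy_8 = 2.5
cz_8 = 1
r_8 = 1.5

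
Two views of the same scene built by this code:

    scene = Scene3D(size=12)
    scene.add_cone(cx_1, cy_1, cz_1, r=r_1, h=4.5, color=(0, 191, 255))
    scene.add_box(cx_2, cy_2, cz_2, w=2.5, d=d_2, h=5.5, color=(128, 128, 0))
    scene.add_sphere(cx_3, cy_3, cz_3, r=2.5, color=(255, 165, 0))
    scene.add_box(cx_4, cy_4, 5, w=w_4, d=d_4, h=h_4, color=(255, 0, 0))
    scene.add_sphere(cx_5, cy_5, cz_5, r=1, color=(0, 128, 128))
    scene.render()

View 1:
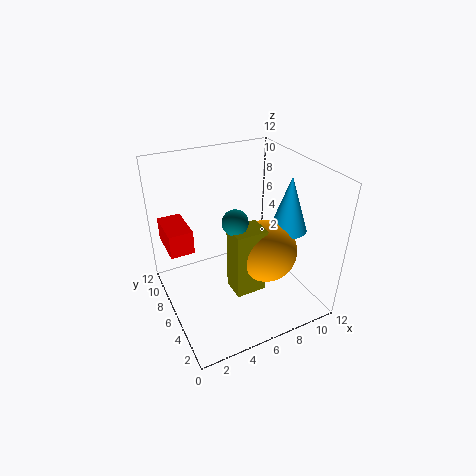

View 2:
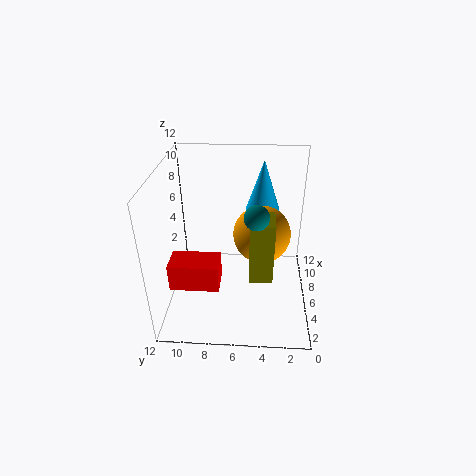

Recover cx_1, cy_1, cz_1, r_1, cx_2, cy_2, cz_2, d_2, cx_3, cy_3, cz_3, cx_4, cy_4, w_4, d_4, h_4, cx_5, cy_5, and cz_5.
cx_1 = 9.5; cy_1 = 4; cz_1 = 7; r_1 = 1.5; cx_2 = 4.5; cy_2 = 3; cz_2 = 2.5; d_2 = 2; cx_3 = 7.5; cy_3 = 4; cz_3 = 5.5; cx_4 = 0.5; cy_4 = 7; w_4 = 2; d_4 = 3.5; h_4 = 2; cx_5 = 5; cy_5 = 4.5; cz_5 = 8.5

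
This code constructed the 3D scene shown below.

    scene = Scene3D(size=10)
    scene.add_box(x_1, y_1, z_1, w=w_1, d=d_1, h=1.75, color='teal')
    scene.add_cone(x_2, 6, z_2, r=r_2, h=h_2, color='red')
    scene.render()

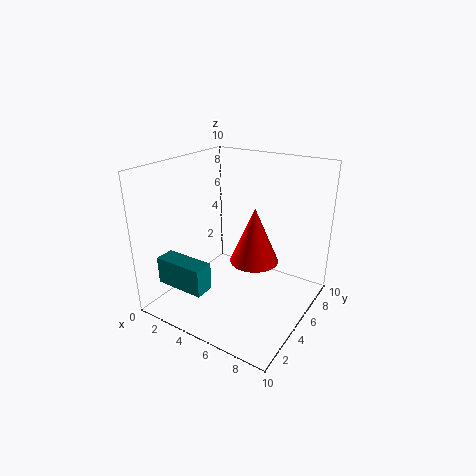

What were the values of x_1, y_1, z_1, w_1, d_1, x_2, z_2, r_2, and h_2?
x_1 = 2; y_1 = 0.25; z_1 = 3; w_1 = 3.25; d_1 = 1.25; x_2 = 5.75; z_2 = 3; r_2 = 1.75; h_2 = 4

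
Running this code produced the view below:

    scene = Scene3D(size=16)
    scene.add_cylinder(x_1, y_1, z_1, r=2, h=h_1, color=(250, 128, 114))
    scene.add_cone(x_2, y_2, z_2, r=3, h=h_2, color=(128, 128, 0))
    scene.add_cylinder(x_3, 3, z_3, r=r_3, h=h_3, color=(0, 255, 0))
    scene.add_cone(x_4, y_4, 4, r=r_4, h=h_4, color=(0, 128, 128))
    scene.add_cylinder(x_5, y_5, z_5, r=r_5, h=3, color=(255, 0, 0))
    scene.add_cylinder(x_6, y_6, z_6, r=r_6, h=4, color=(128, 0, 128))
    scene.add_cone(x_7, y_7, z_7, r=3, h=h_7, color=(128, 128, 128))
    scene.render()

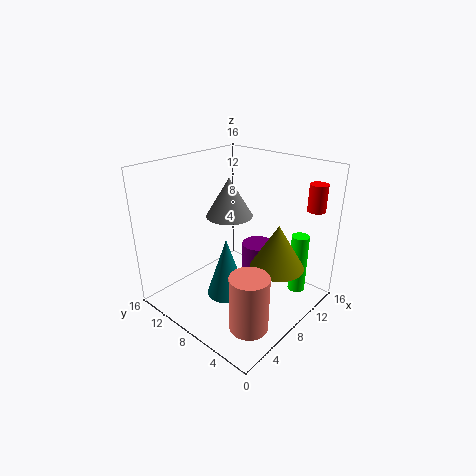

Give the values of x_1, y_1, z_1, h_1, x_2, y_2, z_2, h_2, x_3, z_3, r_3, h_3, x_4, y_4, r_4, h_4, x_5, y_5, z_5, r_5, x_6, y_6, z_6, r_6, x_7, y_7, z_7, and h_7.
x_1 = 4
y_1 = 3
z_1 = 1
h_1 = 6
x_2 = 10
y_2 = 4
z_2 = 5
h_2 = 5
x_3 = 13
z_3 = 1
r_3 = 1
h_3 = 7
x_4 = 4
y_4 = 6
r_4 = 2
h_4 = 6
x_5 = 14
y_5 = 2
z_5 = 11
r_5 = 1
x_6 = 13
y_6 = 9
z_6 = 1
r_6 = 2
x_7 = 12
y_7 = 13
z_7 = 8
h_7 = 5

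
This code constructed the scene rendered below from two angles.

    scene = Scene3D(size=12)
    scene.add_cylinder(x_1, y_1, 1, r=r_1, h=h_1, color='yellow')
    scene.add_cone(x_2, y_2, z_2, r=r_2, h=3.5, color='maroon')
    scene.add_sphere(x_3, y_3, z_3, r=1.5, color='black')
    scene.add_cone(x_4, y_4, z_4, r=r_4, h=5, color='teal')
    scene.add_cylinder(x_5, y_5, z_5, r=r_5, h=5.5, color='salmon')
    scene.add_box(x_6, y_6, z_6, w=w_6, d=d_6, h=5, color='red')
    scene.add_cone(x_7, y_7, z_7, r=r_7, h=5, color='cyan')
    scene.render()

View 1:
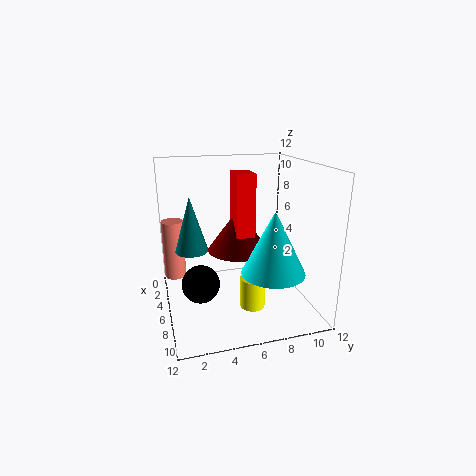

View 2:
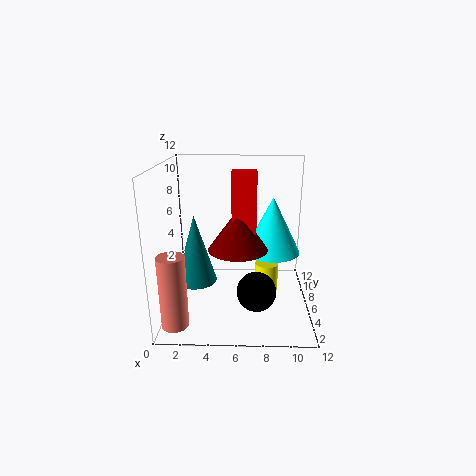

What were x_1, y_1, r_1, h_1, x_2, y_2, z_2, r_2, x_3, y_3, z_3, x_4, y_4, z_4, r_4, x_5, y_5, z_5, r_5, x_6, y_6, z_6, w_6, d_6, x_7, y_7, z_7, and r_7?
x_1 = 8.5
y_1 = 6.5
r_1 = 1
h_1 = 2.5
x_2 = 6
y_2 = 6
z_2 = 5
r_2 = 2.5
x_3 = 7.5
y_3 = 2.5
z_3 = 3
x_4 = 3
y_4 = 2.5
z_4 = 4
r_4 = 1.5
x_5 = 1.5
y_5 = 1
z_5 = 1
r_5 = 1
x_6 = 5.5
y_6 = 5.5
z_6 = 6.5
w_6 = 2
d_6 = 1.5
x_7 = 9
y_7 = 8
z_7 = 4
r_7 = 2.5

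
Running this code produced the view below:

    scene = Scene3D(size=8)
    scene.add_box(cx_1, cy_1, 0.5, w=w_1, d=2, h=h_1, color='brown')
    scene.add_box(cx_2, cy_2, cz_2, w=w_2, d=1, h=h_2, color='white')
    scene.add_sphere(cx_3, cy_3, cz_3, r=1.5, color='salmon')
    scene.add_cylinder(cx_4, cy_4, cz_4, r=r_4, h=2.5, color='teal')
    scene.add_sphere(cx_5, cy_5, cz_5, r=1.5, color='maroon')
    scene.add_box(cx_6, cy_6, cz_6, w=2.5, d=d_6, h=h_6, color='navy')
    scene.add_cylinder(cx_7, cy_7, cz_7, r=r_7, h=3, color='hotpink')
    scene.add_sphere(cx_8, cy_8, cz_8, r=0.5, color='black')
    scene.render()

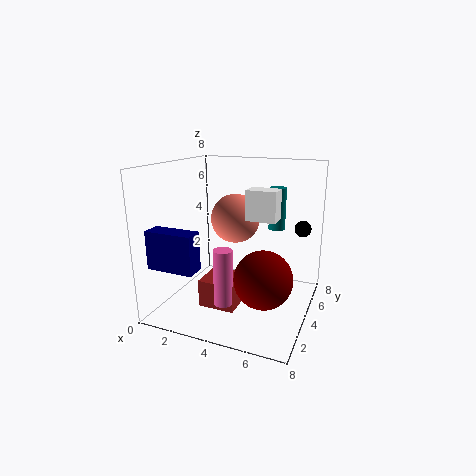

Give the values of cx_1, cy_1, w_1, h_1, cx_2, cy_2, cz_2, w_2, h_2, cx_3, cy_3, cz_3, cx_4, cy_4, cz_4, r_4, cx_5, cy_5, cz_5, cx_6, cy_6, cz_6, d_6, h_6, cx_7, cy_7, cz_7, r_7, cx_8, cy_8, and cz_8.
cx_1 = 2.5; cy_1 = 2; w_1 = 2; h_1 = 1.5; cx_2 = 5; cy_2 = 2.5; cz_2 = 5.5; w_2 = 1.5; h_2 = 1.5; cx_3 = 3; cy_3 = 6; cz_3 = 4.5; cx_4 = 5.5; cy_4 = 6.5; cz_4 = 4; r_4 = 0.5; cx_5 = 6; cy_5 = 2.5; cz_5 = 2.5; cx_6 = 0.5; cy_6 = 0.5; cz_6 = 3; d_6 = 1; h_6 = 2; cx_7 = 4; cy_7 = 2; cz_7 = 1; r_7 = 0.5; cx_8 = 7; cy_8 = 7; cz_8 = 4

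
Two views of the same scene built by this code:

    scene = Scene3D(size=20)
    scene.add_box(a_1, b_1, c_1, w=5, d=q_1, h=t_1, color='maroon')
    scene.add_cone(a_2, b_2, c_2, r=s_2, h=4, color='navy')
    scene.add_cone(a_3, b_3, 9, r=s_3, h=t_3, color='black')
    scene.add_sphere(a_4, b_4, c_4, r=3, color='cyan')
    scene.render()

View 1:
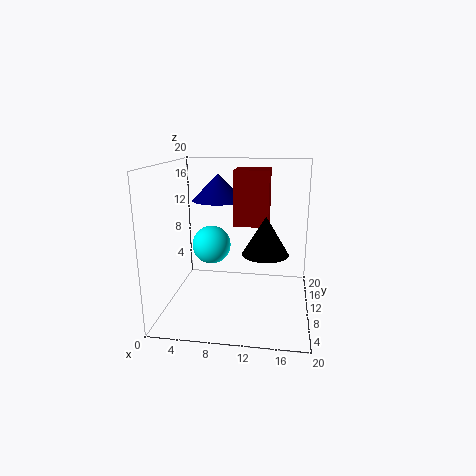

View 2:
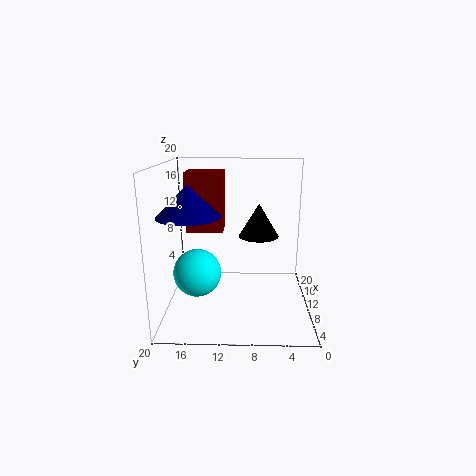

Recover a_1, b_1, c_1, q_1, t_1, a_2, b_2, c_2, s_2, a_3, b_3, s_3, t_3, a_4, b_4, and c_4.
a_1 = 9, b_1 = 12, c_1 = 11, q_1 = 5, t_1 = 8, a_2 = 6, b_2 = 16, c_2 = 14, s_2 = 4, a_3 = 14, b_3 = 7, s_3 = 3, t_3 = 5, a_4 = 5, b_4 = 15, c_4 = 7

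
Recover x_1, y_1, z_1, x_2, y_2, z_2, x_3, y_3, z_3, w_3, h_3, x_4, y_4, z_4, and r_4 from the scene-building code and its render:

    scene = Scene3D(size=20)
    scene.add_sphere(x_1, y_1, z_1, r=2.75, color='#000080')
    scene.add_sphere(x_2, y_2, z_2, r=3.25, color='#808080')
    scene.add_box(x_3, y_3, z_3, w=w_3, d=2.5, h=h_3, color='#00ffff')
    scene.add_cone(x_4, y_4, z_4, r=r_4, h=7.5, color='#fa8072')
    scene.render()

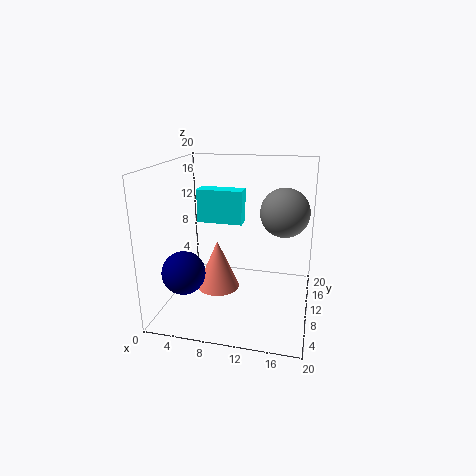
x_1 = 4.5, y_1 = 3.5, z_1 = 7.25, x_2 = 16.25, y_2 = 10.25, z_2 = 14, x_3 = 3.75, y_3 = 11, z_3 = 11.5, w_3 = 6.5, h_3 = 4.75, x_4 = 6.25, y_4 = 12.25, z_4 = 0.75, r_4 = 3.25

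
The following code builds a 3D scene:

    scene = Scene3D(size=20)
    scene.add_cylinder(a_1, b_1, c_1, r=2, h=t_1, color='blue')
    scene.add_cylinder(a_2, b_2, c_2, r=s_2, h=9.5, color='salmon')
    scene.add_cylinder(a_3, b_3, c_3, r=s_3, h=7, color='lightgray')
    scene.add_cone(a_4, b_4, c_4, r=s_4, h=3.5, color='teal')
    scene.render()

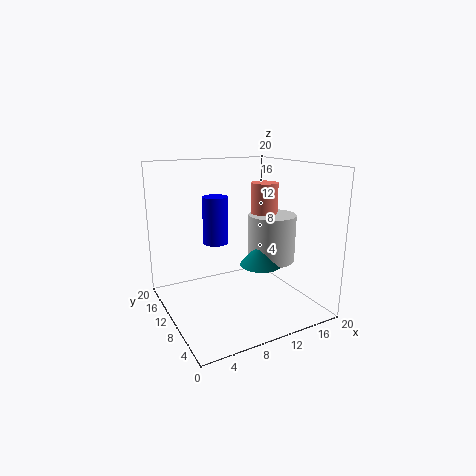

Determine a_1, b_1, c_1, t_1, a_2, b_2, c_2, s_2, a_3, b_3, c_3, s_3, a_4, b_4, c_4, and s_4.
a_1 = 10; b_1 = 17.5; c_1 = 7; t_1 = 7.5; a_2 = 15.5; b_2 = 12; c_2 = 7.5; s_2 = 2; a_3 = 16; b_3 = 10.5; c_3 = 5.5; s_3 = 3.5; a_4 = 13.5; b_4 = 9.5; c_4 = 5.5; s_4 = 3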